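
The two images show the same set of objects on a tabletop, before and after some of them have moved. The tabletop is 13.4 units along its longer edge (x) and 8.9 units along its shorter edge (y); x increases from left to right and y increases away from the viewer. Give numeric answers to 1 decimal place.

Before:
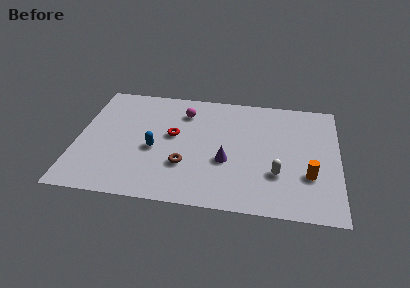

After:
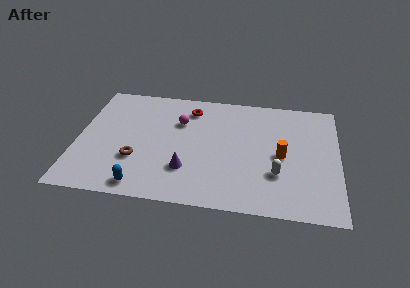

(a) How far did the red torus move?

2.3

The red torus moved from about (4.9, 5.0) to (5.7, 7.2), a distance of √(0.8² + 2.2²) ≈ 2.3.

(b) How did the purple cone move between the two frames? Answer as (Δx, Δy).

(-2.0, -0.9)

From the two frames, the purple cone sits at roughly (7.7, 3.4) before and (5.7, 2.5) after.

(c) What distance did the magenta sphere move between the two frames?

0.8

The magenta sphere was near (5.4, 6.9) before and (5.2, 6.1) after, so it travelled √(0.2² + 0.8²) ≈ 0.8 units.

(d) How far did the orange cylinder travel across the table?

1.9

The orange cylinder was near (11.9, 2.9) before and (10.5, 4.2) after, so it travelled √(1.4² + 1.3²) ≈ 1.9 units.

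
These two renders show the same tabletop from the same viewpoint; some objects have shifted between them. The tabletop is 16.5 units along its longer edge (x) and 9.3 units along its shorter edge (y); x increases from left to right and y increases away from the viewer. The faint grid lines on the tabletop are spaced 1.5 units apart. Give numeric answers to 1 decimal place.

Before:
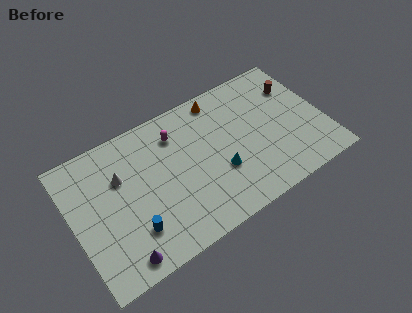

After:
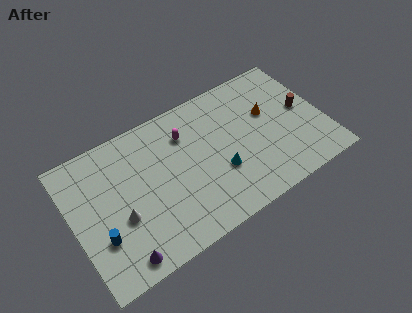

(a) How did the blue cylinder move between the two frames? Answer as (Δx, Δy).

(-2.0, 0.6)

The blue cylinder was at about (3.5, 2.4) and moved to about (1.5, 3.0).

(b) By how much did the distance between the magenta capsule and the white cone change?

+1.9

They were about 3.9 units apart before and 5.8 after — 1.9 units further apart.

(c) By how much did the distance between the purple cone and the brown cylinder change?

-0.4

The distance was about 13.8 in the first image and 13.4 in the second, so they moved 0.4 units closer together.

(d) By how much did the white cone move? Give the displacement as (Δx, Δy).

(-0.4, -2.6)

The white cone started near (3.3, 6.2) and ended near (2.9, 3.6).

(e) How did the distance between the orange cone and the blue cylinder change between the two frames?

+3.0

They were about 8.9 units apart before and 11.9 after — 3.0 units further apart.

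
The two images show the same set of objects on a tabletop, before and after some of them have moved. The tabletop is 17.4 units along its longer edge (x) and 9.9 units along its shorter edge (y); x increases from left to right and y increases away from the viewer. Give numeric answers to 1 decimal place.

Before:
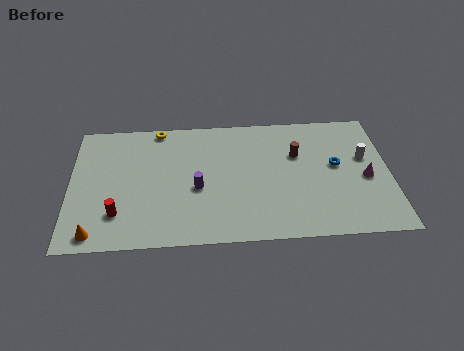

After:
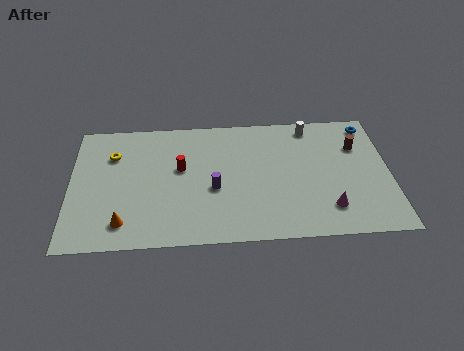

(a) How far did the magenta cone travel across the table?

3.0

The magenta cone was near (16.1, 4.4) before and (14.0, 2.2) after, so it travelled √(2.1² + 2.2²) ≈ 3.0 units.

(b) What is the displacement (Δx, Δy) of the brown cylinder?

(3.3, 0.4)

The brown cylinder was at about (12.4, 6.5) and moved to about (15.7, 6.9).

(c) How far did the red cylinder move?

4.7

The red cylinder moved from about (2.6, 2.5) to (6.0, 5.8), a distance of √(3.4² + 3.3²) ≈ 4.7.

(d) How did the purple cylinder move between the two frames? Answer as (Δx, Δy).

(0.9, -0.1)

From the two frames, the purple cylinder sits at roughly (6.9, 4.2) before and (7.8, 4.1) after.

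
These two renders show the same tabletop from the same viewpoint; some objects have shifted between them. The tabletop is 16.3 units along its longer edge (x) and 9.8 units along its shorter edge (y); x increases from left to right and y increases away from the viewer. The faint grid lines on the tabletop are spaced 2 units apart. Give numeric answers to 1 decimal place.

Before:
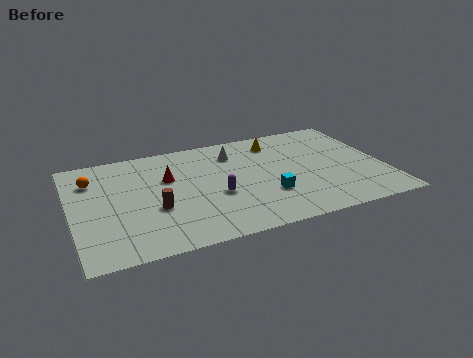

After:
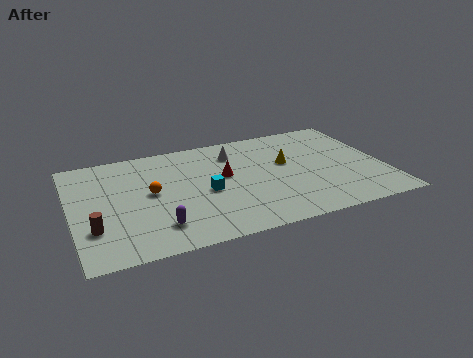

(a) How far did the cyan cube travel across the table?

3.4

From (10.0, 3.1) to (6.9, 4.4), the cyan cube covered √(3.1² + 1.3²) ≈ 3.4 units.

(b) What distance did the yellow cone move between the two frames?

2.2

The yellow cone was near (11.0, 8.0) before and (11.3, 5.8) after, so it travelled √(0.3² + 2.2²) ≈ 2.2 units.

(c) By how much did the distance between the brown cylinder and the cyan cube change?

+0.3

They were about 5.8 units apart before and 6.1 after — 0.3 units further apart.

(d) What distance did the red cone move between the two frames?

3.0

The red cone was near (5.1, 6.3) before and (8.0, 5.6) after, so it travelled √(2.9² + 0.7²) ≈ 3.0 units.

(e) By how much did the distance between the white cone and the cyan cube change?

-1.0

The distance was about 4.7 in the first image and 3.7 in the second, so they moved 1.0 units closer together.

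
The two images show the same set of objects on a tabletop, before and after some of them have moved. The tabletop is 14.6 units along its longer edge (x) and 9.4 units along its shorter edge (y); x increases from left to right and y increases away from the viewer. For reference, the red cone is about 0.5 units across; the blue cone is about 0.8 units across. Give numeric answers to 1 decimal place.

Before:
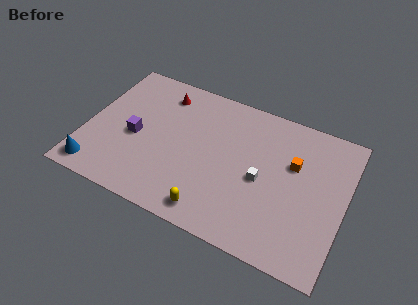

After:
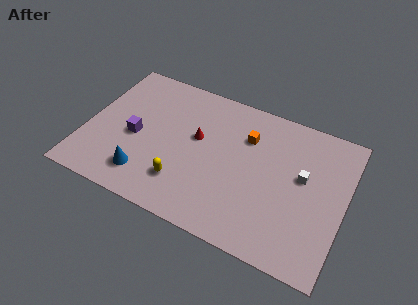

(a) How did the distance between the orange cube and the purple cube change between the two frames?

-2.4

The distance was about 9.0 in the first image and 6.6 in the second, so they moved 2.4 units closer together.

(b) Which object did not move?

the purple cube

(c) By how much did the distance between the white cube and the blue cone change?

-0.3

Before: roughly 9.5 units apart; after: 9.2. That's 0.3 units closer together.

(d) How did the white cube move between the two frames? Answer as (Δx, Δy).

(2.2, 1.1)

From the two frames, the white cube sits at roughly (10.0, 4.3) before and (12.2, 5.4) after.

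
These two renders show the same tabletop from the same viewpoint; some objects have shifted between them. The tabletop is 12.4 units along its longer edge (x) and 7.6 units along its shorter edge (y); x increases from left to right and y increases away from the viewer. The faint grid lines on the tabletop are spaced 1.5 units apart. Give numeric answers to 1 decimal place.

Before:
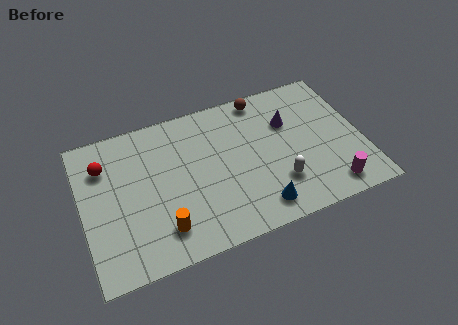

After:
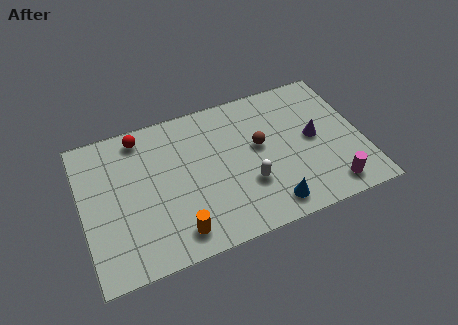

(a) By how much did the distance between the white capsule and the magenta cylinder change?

+1.4

Before: roughly 2.4 units apart; after: 3.8. That's 1.4 units further apart.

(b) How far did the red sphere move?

2.0

The red sphere was near (1.1, 5.6) before and (2.8, 6.6) after, so it travelled √(1.7² + 1.0²) ≈ 2.0 units.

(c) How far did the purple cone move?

1.6

From (9.3, 5.1) to (10.3, 3.9), the purple cone covered √(1.0² + 1.2²) ≈ 1.6 units.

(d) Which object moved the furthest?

the brown sphere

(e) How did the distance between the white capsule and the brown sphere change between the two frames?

-2.8

Before: roughly 4.7 units apart; after: 1.9. That's 2.8 units closer together.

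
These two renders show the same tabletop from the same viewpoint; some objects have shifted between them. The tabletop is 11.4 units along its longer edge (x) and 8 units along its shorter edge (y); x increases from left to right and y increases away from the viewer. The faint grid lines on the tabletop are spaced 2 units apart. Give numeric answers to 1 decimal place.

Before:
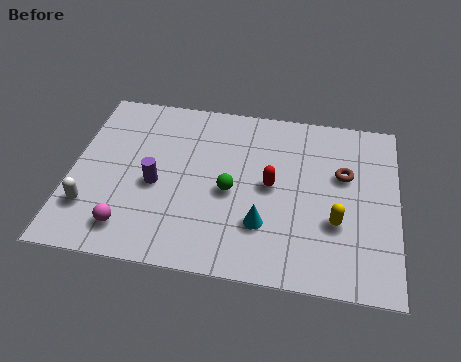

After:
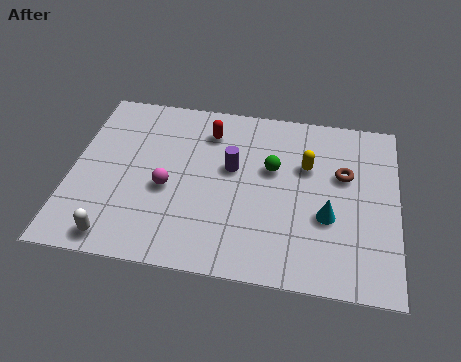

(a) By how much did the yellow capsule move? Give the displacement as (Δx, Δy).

(-1.1, 2.4)

From the two frames, the yellow capsule sits at roughly (9.3, 2.8) before and (8.2, 5.2) after.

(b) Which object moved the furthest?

the red capsule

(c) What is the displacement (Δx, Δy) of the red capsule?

(-2.3, 2.2)

The red capsule was at about (7.0, 4.1) and moved to about (4.7, 6.3).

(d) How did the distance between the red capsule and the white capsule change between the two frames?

-0.4

The distance was about 6.5 in the first image and 6.1 in the second, so they moved 0.4 units closer together.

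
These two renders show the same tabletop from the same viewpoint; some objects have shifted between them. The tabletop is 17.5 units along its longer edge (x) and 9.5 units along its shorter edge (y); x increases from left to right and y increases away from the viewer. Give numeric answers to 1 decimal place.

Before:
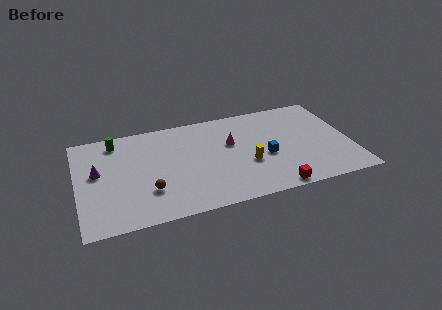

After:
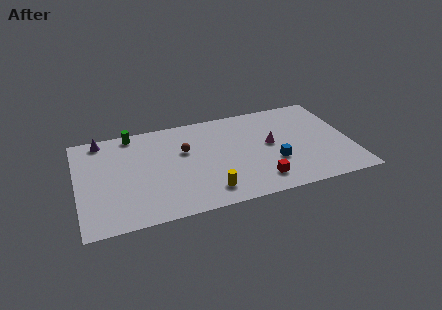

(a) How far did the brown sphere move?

4.1

From (4.4, 2.8) to (6.9, 6.0), the brown sphere covered √(2.5² + 3.2²) ≈ 4.1 units.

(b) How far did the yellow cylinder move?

3.3

The yellow cylinder moved from about (10.8, 3.6) to (8.1, 1.7), a distance of √(2.7² + 1.9²) ≈ 3.3.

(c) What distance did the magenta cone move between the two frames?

2.6

The magenta cone moved from about (9.9, 5.9) to (12.4, 5.1), a distance of √(2.5² + 0.8²) ≈ 2.6.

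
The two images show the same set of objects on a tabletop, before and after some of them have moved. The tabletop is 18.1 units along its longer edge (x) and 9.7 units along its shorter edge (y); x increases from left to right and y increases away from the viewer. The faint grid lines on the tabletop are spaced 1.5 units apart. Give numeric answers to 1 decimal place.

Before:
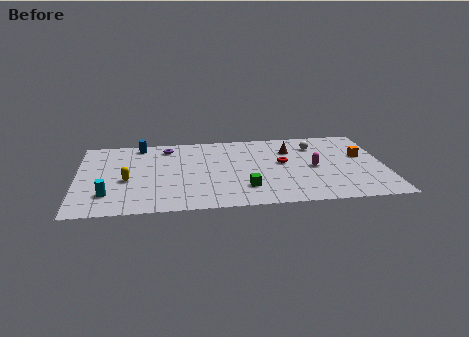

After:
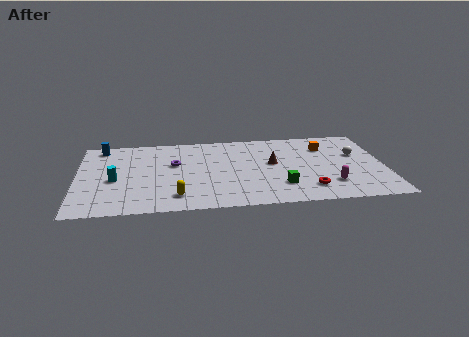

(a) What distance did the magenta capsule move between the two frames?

2.4

From (13.9, 4.6) to (14.8, 2.4), the magenta capsule covered √(0.9² + 2.2²) ≈ 2.4 units.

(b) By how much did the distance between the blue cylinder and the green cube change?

+3.4

They were about 8.7 units apart before and 12.1 after — 3.4 units further apart.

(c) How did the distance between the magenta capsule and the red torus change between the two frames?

-0.6

They were about 2.0 units apart before and 1.4 after — 0.6 units closer together.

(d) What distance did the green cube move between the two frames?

2.1

From (9.8, 2.4) to (11.9, 2.5), the green cube covered √(2.1² + 0.1²) ≈ 2.1 units.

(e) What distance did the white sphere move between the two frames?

2.8

The white sphere moved from about (14.1, 7.4) to (16.5, 6.0), a distance of √(2.4² + 1.4²) ≈ 2.8.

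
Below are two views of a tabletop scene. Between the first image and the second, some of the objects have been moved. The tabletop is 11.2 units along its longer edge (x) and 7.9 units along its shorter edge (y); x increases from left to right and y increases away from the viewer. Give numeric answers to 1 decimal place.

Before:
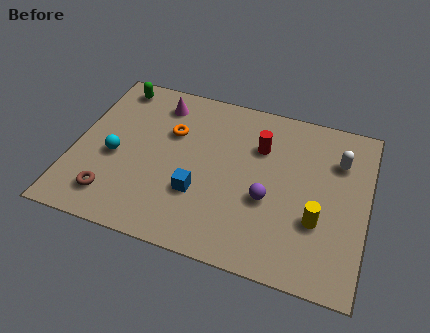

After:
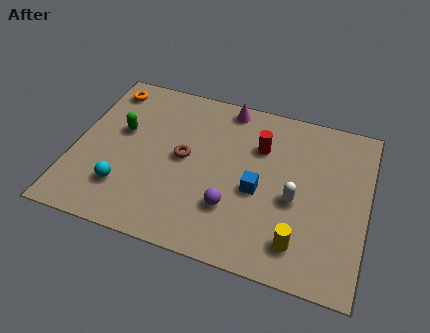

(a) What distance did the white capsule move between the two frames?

2.7

From (10.0, 5.7) to (8.5, 3.4), the white capsule covered √(1.5² + 2.3²) ≈ 2.7 units.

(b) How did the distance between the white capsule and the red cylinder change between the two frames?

-0.4

They were about 3.0 units apart before and 2.6 after — 0.4 units closer together.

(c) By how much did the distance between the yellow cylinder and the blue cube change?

-2.0

They were about 4.5 units apart before and 2.5 after — 2.0 units closer together.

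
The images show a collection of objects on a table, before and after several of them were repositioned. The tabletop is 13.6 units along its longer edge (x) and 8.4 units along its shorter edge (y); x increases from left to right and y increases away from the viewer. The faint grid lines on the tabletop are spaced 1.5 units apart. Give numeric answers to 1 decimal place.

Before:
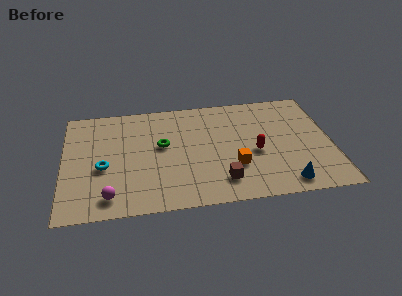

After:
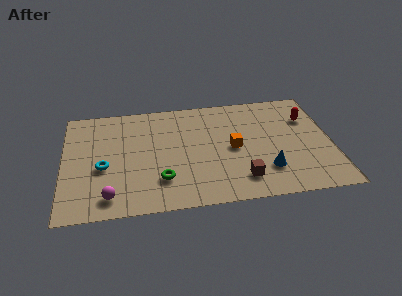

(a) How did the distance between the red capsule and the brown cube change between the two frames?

+2.9

Before: roughly 2.6 units apart; after: 5.5. That's 2.9 units further apart.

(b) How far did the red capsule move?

3.6

From (9.7, 3.6) to (12.5, 5.9), the red capsule covered √(2.8² + 2.3²) ≈ 3.6 units.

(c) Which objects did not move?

the cyan torus and the magenta sphere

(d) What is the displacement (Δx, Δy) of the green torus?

(-0.1, -2.6)

The green torus started near (5.0, 4.8) and ended near (4.9, 2.2).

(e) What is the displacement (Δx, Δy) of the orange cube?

(0.0, 1.4)

From the two frames, the orange cube sits at roughly (8.6, 2.7) before and (8.6, 4.1) after.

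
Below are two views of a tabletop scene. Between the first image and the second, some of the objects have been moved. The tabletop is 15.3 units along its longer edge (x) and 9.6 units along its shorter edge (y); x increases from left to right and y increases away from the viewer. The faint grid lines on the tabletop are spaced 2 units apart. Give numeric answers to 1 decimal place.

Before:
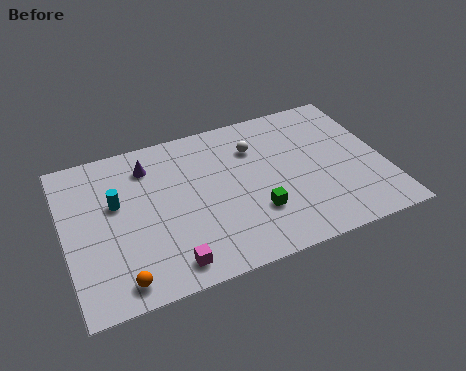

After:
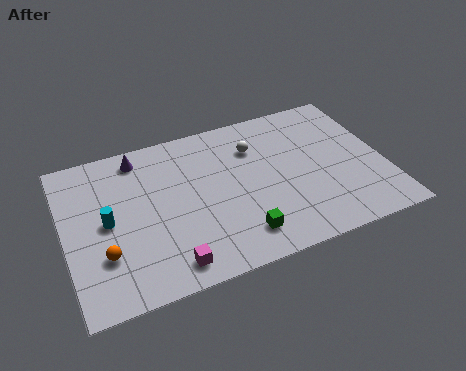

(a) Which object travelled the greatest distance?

the orange sphere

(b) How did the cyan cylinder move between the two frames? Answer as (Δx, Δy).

(-0.5, -1.0)

The cyan cylinder was at about (2.5, 5.8) and moved to about (2.0, 4.8).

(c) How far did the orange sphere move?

1.8

From (2.3, 1.2) to (1.7, 2.9), the orange sphere covered √(0.6² + 1.7²) ≈ 1.8 units.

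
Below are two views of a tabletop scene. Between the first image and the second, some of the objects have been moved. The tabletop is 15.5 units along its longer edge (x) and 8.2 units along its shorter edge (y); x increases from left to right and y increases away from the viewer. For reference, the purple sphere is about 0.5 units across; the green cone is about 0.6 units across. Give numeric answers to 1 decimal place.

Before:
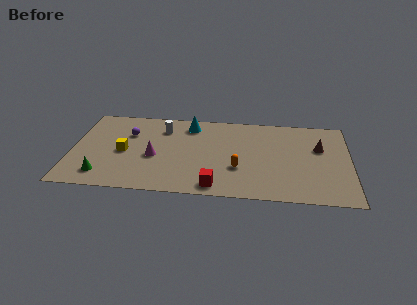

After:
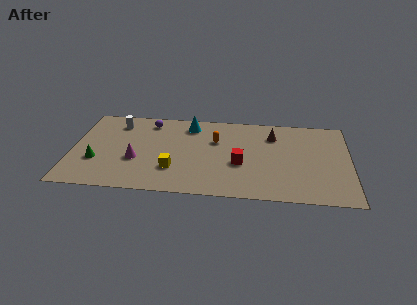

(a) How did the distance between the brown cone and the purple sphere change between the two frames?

-3.7

The distance was about 10.7 in the first image and 7.0 in the second, so they moved 3.7 units closer together.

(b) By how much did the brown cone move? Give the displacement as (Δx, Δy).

(-2.6, 1.0)

The brown cone was at about (13.8, 5.2) and moved to about (11.2, 6.2).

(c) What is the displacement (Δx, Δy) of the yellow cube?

(2.8, -1.4)

From the two frames, the yellow cube sits at roughly (2.9, 3.8) before and (5.7, 2.4) after.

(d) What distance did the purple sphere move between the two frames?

1.7

From (3.1, 5.6) to (4.2, 6.9), the purple sphere covered √(1.1² + 1.3²) ≈ 1.7 units.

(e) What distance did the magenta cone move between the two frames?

1.1

The magenta cone was near (4.6, 3.5) before and (3.6, 3.1) after, so it travelled √(1.0² + 0.4²) ≈ 1.1 units.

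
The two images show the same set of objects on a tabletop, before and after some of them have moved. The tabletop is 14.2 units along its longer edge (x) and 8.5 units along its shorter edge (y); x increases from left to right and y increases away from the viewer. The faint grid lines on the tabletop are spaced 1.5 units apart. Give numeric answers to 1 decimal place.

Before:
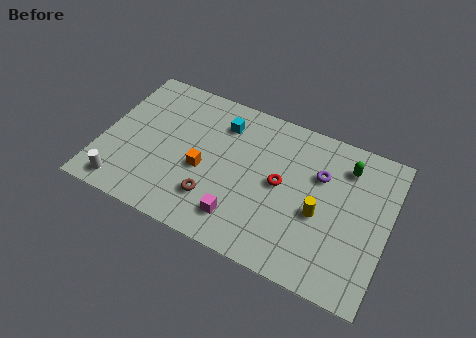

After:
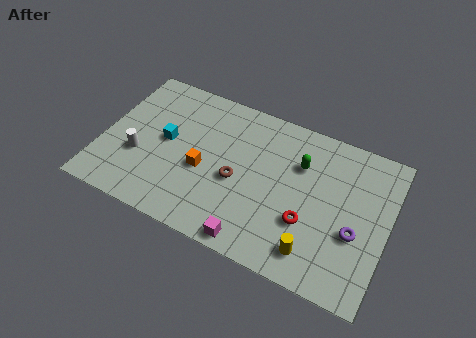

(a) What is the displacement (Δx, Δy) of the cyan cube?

(-2.6, -2.1)

From the two frames, the cyan cube sits at roughly (5.7, 6.6) before and (3.1, 4.5) after.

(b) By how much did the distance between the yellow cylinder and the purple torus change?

+0.4

They were about 2.1 units apart before and 2.5 after — 0.4 units further apart.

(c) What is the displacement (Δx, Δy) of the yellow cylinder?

(0.0, -2.1)

The yellow cylinder started near (10.9, 3.6) and ended near (10.9, 1.5).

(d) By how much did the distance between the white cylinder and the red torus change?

+0.3

They were about 8.2 units apart before and 8.5 after — 0.3 units further apart.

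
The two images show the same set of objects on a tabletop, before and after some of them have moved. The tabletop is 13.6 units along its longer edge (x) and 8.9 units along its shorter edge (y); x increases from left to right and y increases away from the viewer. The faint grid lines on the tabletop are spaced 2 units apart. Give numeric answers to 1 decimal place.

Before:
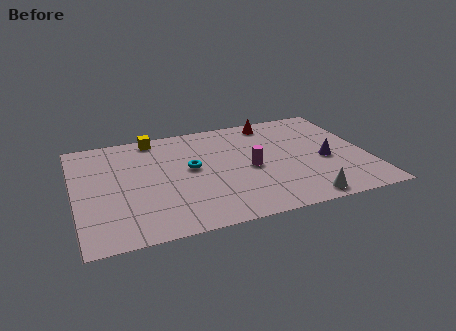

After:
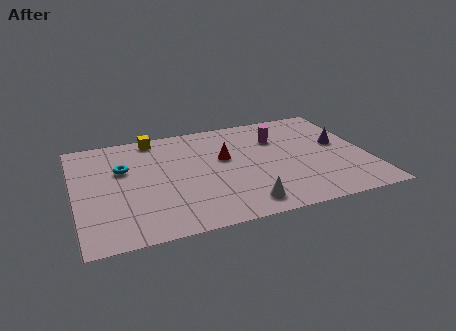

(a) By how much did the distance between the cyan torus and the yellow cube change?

-0.6

They were about 3.4 units apart before and 2.8 after — 0.6 units closer together.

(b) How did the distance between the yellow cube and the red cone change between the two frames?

-1.5

Before: roughly 5.6 units apart; after: 4.1. That's 1.5 units closer together.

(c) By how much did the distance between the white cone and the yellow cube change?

-1.9

They were about 9.5 units apart before and 7.6 after — 1.9 units closer together.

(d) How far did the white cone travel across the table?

2.7

From (10.2, 0.9) to (7.5, 1.3), the white cone covered √(2.7² + 0.4²) ≈ 2.7 units.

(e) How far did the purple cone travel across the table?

1.4

The purple cone was near (11.6, 3.8) before and (12.4, 5.0) after, so it travelled √(0.8² + 1.2²) ≈ 1.4 units.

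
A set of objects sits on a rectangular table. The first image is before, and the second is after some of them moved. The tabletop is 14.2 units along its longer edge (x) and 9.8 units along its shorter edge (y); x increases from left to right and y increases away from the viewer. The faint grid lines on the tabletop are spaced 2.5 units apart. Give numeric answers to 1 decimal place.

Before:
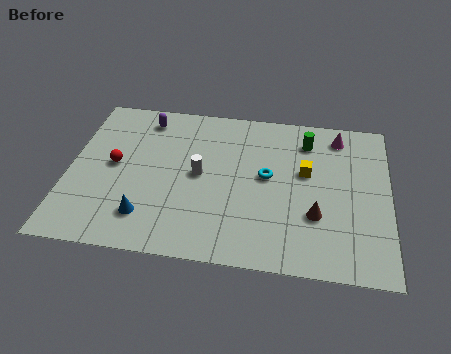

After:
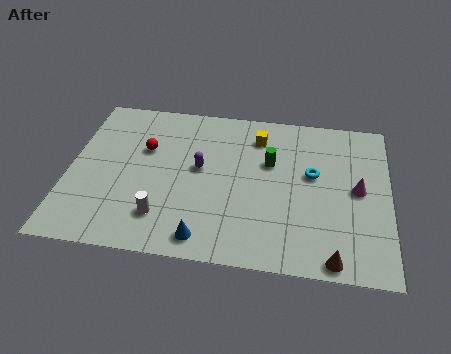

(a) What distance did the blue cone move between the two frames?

2.8

From (3.6, 2.1) to (6.2, 1.2), the blue cone covered √(2.6² + 0.9²) ≈ 2.8 units.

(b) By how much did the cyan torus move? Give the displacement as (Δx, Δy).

(2.0, 0.4)

From the two frames, the cyan torus sits at roughly (8.8, 5.3) before and (10.8, 5.7) after.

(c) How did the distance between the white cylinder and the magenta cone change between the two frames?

+2.0

They were about 6.9 units apart before and 8.9 after — 2.0 units further apart.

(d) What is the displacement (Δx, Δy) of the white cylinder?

(-1.5, -2.8)

The white cylinder started near (5.8, 5.0) and ended near (4.3, 2.2).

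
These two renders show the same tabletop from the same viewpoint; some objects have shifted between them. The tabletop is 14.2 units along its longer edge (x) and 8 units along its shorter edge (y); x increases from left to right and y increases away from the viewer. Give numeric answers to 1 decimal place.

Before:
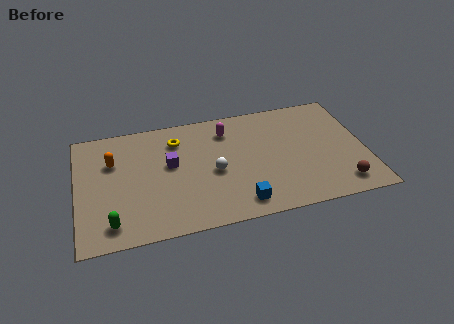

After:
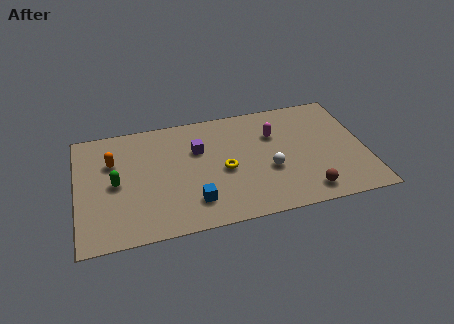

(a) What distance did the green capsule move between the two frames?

2.6

From (1.6, 1.3) to (1.9, 3.9), the green capsule covered √(0.3² + 2.6²) ≈ 2.6 units.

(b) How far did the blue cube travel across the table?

2.3

From (7.8, 1.2) to (5.6, 1.8), the blue cube covered √(2.2² + 0.6²) ≈ 2.3 units.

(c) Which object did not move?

the orange capsule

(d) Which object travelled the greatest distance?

the yellow torus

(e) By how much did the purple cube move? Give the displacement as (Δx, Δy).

(1.4, 0.7)

The purple cube was at about (4.6, 4.6) and moved to about (6.0, 5.3).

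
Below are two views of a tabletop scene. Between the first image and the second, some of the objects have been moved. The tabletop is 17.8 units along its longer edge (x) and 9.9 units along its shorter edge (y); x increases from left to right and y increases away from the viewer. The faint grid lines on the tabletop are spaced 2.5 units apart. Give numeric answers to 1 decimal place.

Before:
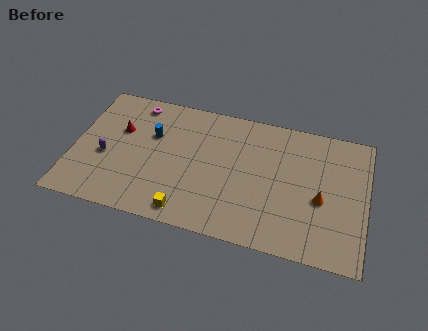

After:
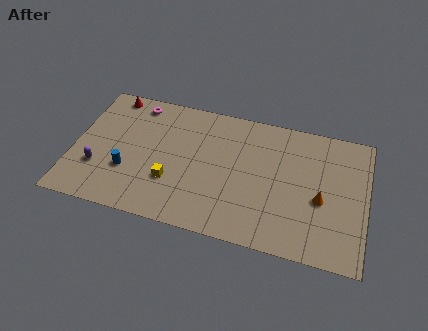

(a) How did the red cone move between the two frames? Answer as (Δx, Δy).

(-0.8, 2.6)

From the two frames, the red cone sits at roughly (2.7, 6.3) before and (1.9, 8.9) after.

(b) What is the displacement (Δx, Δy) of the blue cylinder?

(-1.3, -3.1)

From the two frames, the blue cylinder sits at roughly (4.7, 6.4) before and (3.4, 3.3) after.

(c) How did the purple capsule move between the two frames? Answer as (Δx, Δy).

(-0.4, -1.0)

The purple capsule was at about (2.0, 4.1) and moved to about (1.6, 3.1).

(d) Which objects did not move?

the orange cone and the magenta torus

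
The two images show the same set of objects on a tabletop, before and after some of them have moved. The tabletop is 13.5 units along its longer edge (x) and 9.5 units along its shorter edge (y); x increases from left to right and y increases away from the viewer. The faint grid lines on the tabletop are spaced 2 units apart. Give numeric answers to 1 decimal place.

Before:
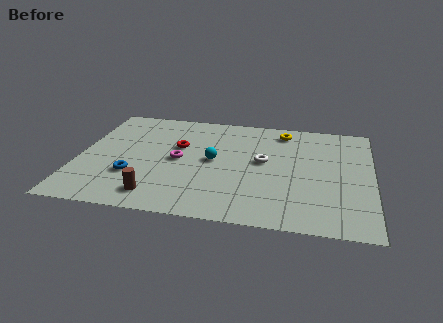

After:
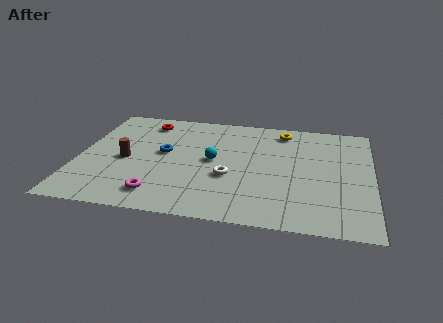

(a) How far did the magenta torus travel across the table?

3.2

The magenta torus moved from about (4.6, 4.7) to (3.9, 1.6), a distance of √(0.7² + 3.1²) ≈ 3.2.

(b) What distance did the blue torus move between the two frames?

2.6

The blue torus was near (2.6, 3.0) before and (3.9, 5.2) after, so it travelled √(1.3² + 2.2²) ≈ 2.6 units.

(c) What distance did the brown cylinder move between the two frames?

3.2

The brown cylinder was near (3.8, 1.5) before and (2.2, 4.3) after, so it travelled √(1.6² + 2.8²) ≈ 3.2 units.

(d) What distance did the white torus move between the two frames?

2.2

The white torus was near (8.5, 5.2) before and (7.0, 3.6) after, so it travelled √(1.5² + 1.6²) ≈ 2.2 units.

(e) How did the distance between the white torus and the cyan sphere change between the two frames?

-0.8

They were about 2.3 units apart before and 1.5 after — 0.8 units closer together.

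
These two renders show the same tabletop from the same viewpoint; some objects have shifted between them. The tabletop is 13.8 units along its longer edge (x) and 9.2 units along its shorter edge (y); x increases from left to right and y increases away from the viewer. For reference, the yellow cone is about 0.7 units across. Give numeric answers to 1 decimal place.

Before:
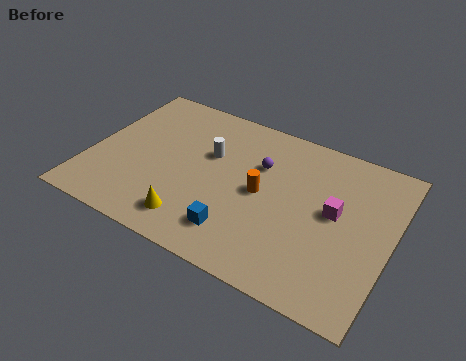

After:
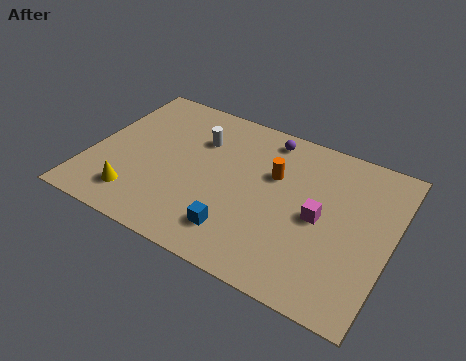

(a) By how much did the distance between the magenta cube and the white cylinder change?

+0.3

They were about 6.0 units apart before and 6.3 after — 0.3 units further apart.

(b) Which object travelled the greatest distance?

the yellow cone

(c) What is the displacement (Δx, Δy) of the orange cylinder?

(0.4, 1.3)

The orange cylinder started near (7.9, 4.6) and ended near (8.3, 5.9).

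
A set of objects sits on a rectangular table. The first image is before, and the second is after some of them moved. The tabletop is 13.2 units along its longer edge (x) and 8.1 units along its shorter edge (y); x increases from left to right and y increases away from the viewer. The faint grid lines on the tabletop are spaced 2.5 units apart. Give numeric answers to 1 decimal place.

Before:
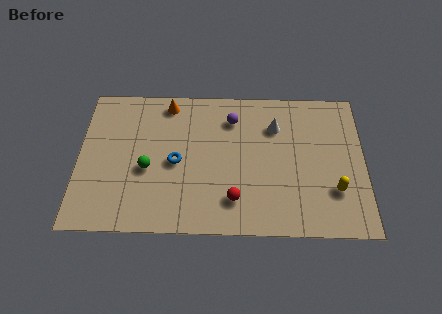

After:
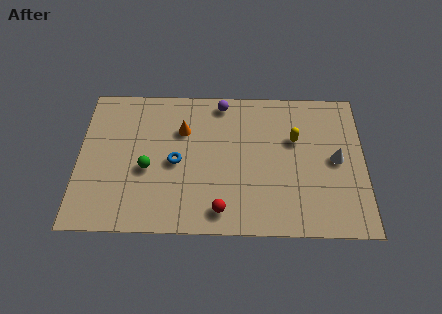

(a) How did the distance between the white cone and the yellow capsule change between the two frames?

-2.2

The distance was about 4.4 in the first image and 2.2 in the second, so they moved 2.2 units closer together.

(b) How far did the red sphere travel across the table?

0.8

The red sphere was near (7.2, 1.8) before and (6.6, 1.2) after, so it travelled √(0.6² + 0.6²) ≈ 0.8 units.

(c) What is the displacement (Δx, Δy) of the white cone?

(2.8, -1.8)

The white cone was at about (9.1, 5.9) and moved to about (11.9, 4.1).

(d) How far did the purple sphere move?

1.0

From (7.1, 6.3) to (6.6, 7.2), the purple sphere covered √(0.5² + 0.9²) ≈ 1.0 units.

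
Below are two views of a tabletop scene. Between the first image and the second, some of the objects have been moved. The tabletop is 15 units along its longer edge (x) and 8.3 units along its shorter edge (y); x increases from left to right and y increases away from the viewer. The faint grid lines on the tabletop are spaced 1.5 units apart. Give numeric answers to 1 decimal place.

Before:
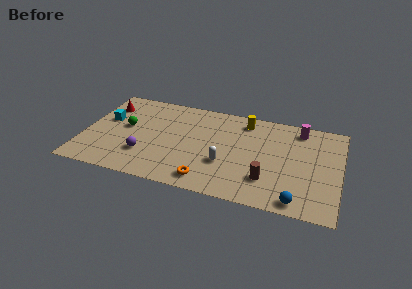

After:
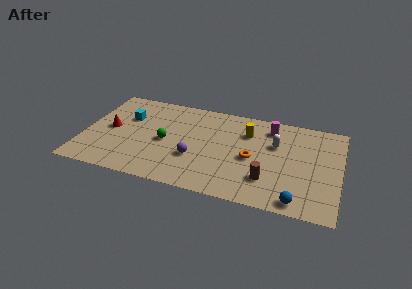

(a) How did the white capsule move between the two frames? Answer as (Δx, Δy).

(2.8, 2.5)

From the two frames, the white capsule sits at roughly (8.4, 2.9) before and (11.2, 5.4) after.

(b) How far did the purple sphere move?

2.9

The purple sphere was near (3.7, 2.4) before and (6.6, 2.9) after, so it travelled √(2.9² + 0.5²) ≈ 2.9 units.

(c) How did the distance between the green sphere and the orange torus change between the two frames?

-1.0

The distance was about 6.1 in the first image and 5.1 in the second, so they moved 1.0 units closer together.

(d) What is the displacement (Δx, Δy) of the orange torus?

(2.4, 2.6)

From the two frames, the orange torus sits at roughly (7.5, 1.2) before and (9.9, 3.8) after.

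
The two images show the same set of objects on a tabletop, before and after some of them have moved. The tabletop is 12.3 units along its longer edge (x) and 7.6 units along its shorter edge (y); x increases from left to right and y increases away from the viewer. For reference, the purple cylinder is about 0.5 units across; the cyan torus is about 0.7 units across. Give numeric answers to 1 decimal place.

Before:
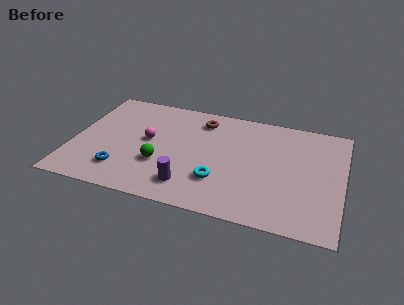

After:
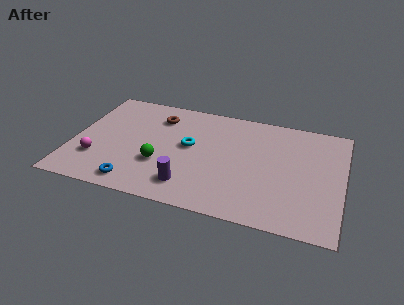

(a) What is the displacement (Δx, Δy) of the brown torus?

(-2.0, -0.3)

From the two frames, the brown torus sits at roughly (5.7, 6.2) before and (3.7, 5.9) after.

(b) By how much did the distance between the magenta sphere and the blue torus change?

-0.4

Before: roughly 2.6 units apart; after: 2.2. That's 0.4 units closer together.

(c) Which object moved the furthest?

the magenta sphere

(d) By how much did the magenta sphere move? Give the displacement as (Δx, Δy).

(-2.2, -1.9)

The magenta sphere was at about (3.4, 4.1) and moved to about (1.2, 2.2).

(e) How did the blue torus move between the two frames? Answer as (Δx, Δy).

(0.7, -0.7)

From the two frames, the blue torus sits at roughly (2.4, 1.7) before and (3.1, 1.0) after.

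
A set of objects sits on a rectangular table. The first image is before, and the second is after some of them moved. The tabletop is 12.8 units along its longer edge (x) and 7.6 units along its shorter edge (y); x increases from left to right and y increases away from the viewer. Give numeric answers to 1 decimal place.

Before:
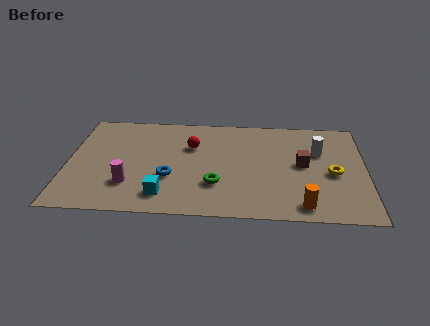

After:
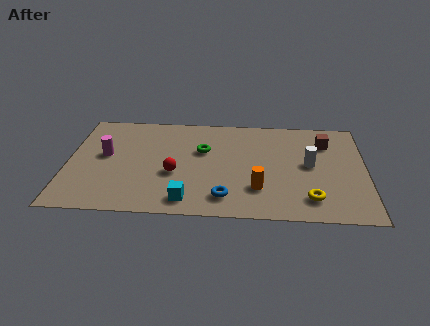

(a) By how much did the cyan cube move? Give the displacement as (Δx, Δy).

(1.0, -0.3)

The cyan cube started near (4.2, 1.4) and ended near (5.2, 1.1).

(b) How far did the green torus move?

2.6

The green torus moved from about (6.4, 2.3) to (5.8, 4.8), a distance of √(0.6² + 2.5²) ≈ 2.6.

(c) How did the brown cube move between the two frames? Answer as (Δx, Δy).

(1.0, 1.7)

From the two frames, the brown cube sits at roughly (10.1, 4.0) before and (11.1, 5.7) after.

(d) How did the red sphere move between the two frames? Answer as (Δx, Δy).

(-0.7, -2.1)

The red sphere was at about (5.3, 5.1) and moved to about (4.6, 3.0).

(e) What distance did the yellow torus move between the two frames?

2.1

The yellow torus was near (11.4, 3.4) before and (10.4, 1.5) after, so it travelled √(1.0² + 1.9²) ≈ 2.1 units.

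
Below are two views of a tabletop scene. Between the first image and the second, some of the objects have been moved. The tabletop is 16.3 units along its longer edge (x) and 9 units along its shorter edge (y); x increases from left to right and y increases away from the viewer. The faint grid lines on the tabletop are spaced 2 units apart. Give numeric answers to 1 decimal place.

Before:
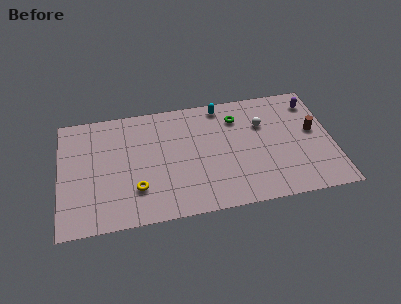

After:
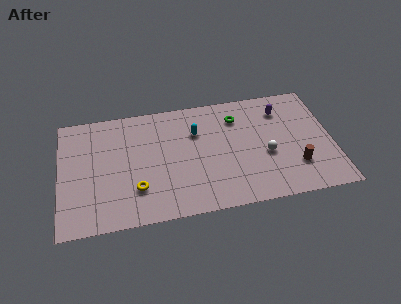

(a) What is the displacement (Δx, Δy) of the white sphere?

(0.1, -2.4)

The white sphere started near (12.2, 6.1) and ended near (12.3, 3.7).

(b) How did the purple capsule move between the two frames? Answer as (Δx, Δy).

(-1.9, -0.3)

The purple capsule was at about (15.3, 7.3) and moved to about (13.4, 7.0).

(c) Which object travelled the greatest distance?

the brown cylinder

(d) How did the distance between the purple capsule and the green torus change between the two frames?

-1.9

They were about 4.6 units apart before and 2.7 after — 1.9 units closer together.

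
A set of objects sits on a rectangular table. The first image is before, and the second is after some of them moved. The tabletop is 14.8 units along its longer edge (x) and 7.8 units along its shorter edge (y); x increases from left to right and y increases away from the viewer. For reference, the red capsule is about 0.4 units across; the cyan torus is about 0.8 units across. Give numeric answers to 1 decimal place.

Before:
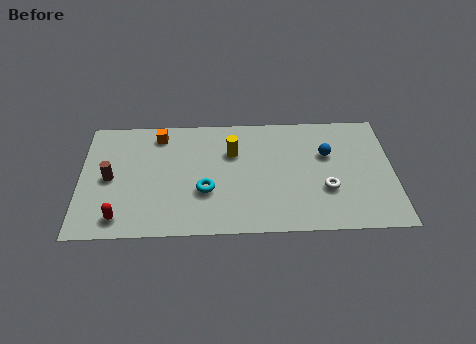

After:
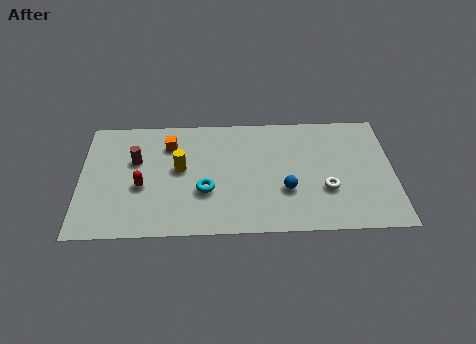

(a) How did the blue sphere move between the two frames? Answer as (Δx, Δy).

(-2.0, -2.3)

From the two frames, the blue sphere sits at roughly (11.7, 5.0) before and (9.7, 2.7) after.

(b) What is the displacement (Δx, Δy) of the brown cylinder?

(1.2, 1.1)

The brown cylinder was at about (1.4, 3.8) and moved to about (2.6, 4.9).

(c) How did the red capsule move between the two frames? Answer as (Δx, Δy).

(1.0, 2.0)

From the two frames, the red capsule sits at roughly (1.9, 1.2) before and (2.9, 3.2) after.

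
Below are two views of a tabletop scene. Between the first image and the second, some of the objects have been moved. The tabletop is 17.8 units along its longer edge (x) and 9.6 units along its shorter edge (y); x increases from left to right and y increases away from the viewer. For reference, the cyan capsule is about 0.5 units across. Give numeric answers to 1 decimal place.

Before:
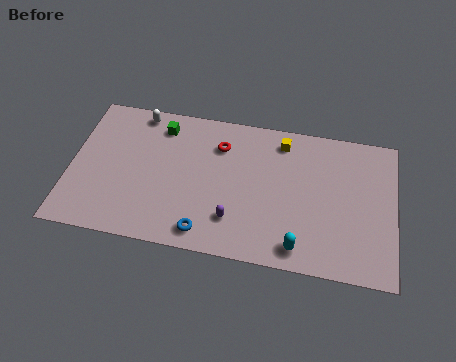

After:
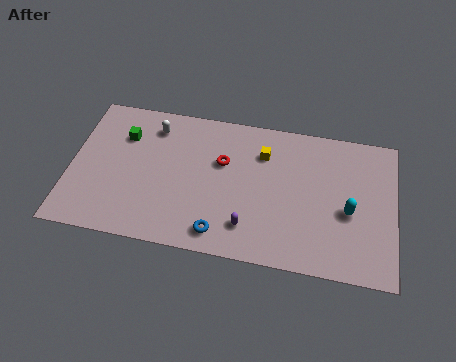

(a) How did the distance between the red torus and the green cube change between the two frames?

+2.2

The distance was about 3.4 in the first image and 5.6 in the second, so they moved 2.2 units further apart.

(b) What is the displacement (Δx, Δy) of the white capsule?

(0.9, -0.8)

The white capsule was at about (3.5, 8.6) and moved to about (4.4, 7.8).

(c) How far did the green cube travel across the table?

2.2

The green cube moved from about (4.8, 7.9) to (2.8, 6.9), a distance of √(2.0² + 1.0²) ≈ 2.2.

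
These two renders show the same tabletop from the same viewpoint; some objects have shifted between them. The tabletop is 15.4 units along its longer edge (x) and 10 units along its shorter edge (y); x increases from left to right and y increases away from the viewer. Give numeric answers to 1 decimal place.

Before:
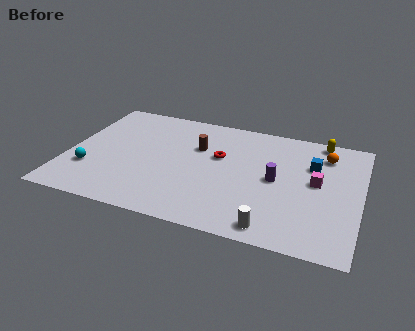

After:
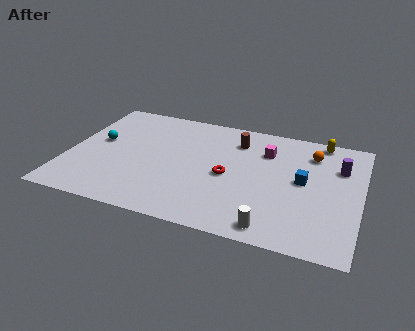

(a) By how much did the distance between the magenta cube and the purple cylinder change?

+1.8

Before: roughly 2.1 units apart; after: 3.9. That's 1.8 units further apart.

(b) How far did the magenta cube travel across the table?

3.4

From (13.1, 5.4) to (10.3, 7.3), the magenta cube covered √(2.8² + 1.9²) ≈ 3.4 units.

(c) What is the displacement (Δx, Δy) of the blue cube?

(-0.4, -1.5)

From the two frames, the blue cube sits at roughly (12.8, 6.8) before and (12.4, 5.3) after.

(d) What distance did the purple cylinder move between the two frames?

3.8

From (11.0, 5.0) to (14.2, 7.0), the purple cylinder covered √(3.2² + 2.0²) ≈ 3.8 units.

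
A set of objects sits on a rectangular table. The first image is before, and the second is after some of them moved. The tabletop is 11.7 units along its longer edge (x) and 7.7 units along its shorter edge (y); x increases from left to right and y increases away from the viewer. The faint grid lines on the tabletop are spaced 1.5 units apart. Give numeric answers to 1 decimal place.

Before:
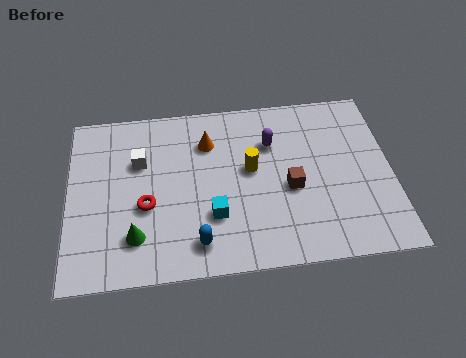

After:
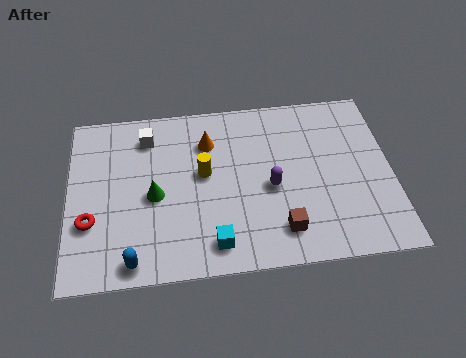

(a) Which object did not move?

the orange cone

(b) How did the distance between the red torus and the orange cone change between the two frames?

+1.8

They were about 3.5 units apart before and 5.3 after — 1.8 units further apart.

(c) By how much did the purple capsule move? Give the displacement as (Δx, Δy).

(-0.1, -2.0)

From the two frames, the purple capsule sits at roughly (7.4, 5.4) before and (7.3, 3.4) after.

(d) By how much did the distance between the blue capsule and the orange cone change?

+1.2

Before: roughly 4.4 units apart; after: 5.6. That's 1.2 units further apart.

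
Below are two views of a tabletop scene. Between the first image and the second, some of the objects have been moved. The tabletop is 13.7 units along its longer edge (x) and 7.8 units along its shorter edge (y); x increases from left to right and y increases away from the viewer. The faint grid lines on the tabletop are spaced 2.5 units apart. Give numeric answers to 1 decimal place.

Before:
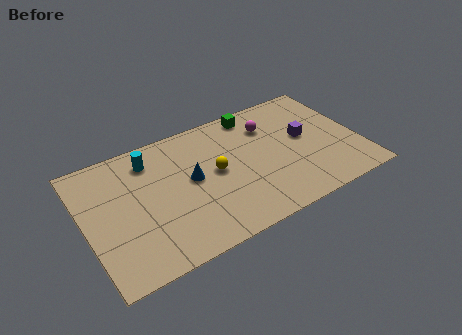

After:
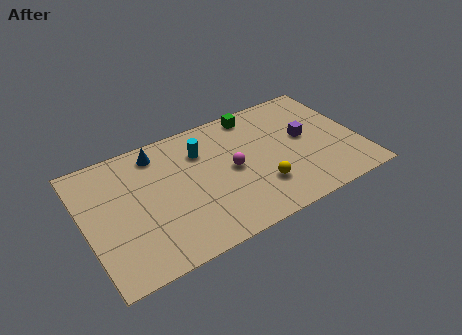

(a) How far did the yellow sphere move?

2.8

From (6.5, 4.1) to (8.5, 2.2), the yellow sphere covered √(2.0² + 1.9²) ≈ 2.8 units.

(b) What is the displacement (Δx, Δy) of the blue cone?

(-1.4, 2.4)

The blue cone was at about (5.3, 4.2) and moved to about (3.9, 6.6).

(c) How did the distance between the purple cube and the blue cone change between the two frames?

+1.8

The distance was about 5.8 in the first image and 7.6 in the second, so they moved 1.8 units further apart.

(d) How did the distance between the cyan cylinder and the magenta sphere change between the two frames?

-3.8

They were about 6.0 units apart before and 2.2 after — 3.8 units closer together.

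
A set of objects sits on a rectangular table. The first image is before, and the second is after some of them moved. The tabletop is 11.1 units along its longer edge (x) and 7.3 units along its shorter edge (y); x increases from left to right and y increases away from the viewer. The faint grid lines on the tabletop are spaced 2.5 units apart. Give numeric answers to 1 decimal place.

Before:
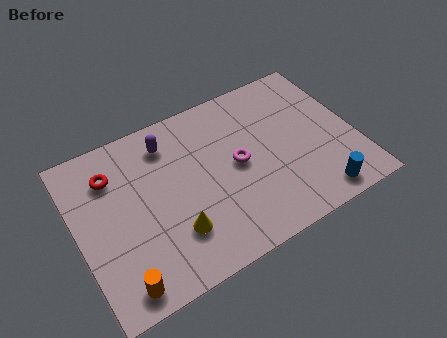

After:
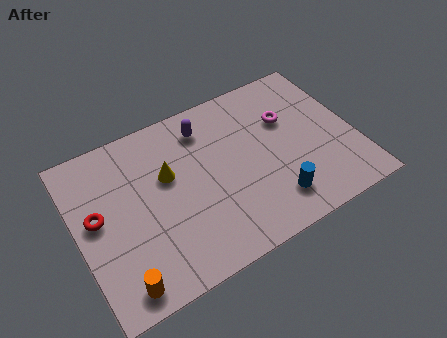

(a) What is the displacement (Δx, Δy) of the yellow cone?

(0.1, 2.5)

The yellow cone was at about (3.6, 2.0) and moved to about (3.7, 4.5).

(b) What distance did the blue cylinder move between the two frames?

1.8

From (9.2, 0.9) to (7.5, 1.5), the blue cylinder covered √(1.7² + 0.6²) ≈ 1.8 units.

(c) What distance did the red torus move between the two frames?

1.7

From (1.6, 5.5) to (0.8, 4.0), the red torus covered √(0.8² + 1.5²) ≈ 1.7 units.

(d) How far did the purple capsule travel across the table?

1.5

The purple capsule was near (3.9, 5.9) before and (5.4, 5.9) after, so it travelled √(1.5² + 0.0²) ≈ 1.5 units.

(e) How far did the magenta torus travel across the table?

2.5

The magenta torus moved from about (6.4, 3.7) to (8.6, 4.8), a distance of √(2.2² + 1.1²) ≈ 2.5.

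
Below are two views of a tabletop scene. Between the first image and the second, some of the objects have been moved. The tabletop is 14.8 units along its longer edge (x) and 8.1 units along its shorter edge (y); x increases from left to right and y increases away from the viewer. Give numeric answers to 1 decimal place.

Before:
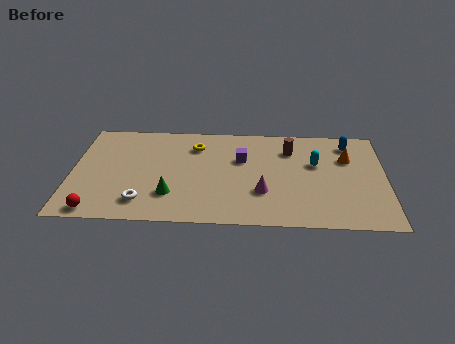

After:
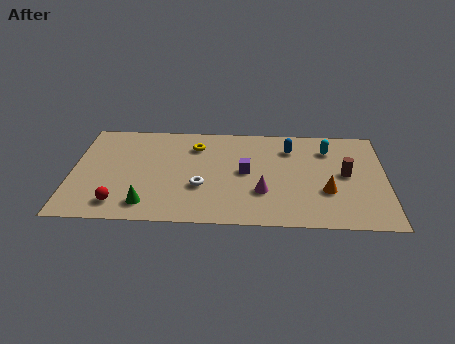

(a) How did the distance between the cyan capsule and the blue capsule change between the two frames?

-0.5

Before: roughly 2.3 units apart; after: 1.8. That's 0.5 units closer together.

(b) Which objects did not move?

the yellow torus and the magenta cone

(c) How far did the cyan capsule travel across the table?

1.3

The cyan capsule moved from about (11.5, 5.0) to (12.1, 6.2), a distance of √(0.6² + 1.2²) ≈ 1.3.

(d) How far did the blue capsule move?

2.8

From (13.1, 6.7) to (10.3, 6.2), the blue capsule covered √(2.8² + 0.5²) ≈ 2.8 units.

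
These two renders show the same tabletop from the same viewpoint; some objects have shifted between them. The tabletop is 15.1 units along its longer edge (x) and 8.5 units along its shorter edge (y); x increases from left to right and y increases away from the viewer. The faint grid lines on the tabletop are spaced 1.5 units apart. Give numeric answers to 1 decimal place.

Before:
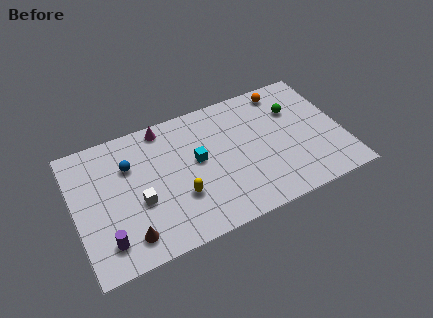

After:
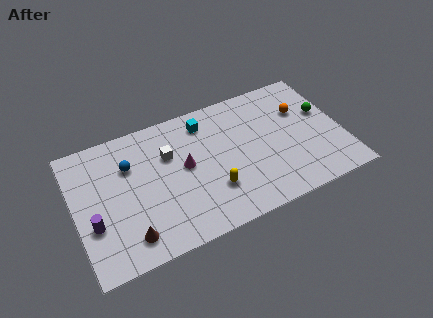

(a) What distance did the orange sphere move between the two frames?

1.9

The orange sphere moved from about (12.2, 7.4) to (13.0, 5.7), a distance of √(0.8² + 1.7²) ≈ 1.9.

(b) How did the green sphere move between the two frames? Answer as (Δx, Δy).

(1.6, -0.8)

From the two frames, the green sphere sits at roughly (12.6, 5.9) before and (14.2, 5.1) after.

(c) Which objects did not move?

the brown cone and the blue sphere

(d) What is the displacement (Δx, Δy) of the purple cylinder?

(-0.6, 1.3)

The purple cylinder was at about (1.5, 1.7) and moved to about (0.9, 3.0).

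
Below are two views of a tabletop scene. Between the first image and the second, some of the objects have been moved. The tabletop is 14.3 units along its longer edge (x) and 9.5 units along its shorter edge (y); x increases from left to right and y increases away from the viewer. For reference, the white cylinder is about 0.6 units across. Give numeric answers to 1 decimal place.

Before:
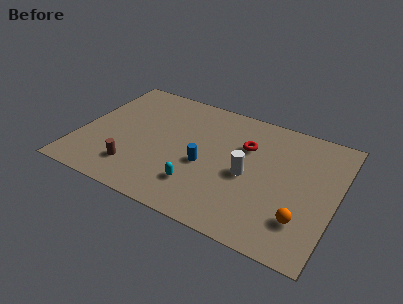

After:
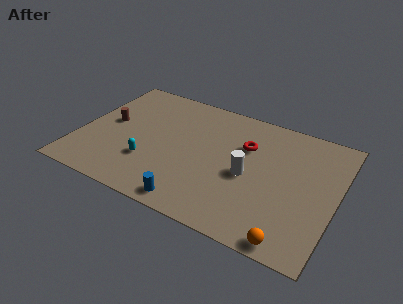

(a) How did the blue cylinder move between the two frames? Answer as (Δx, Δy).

(-0.2, -3.0)

The blue cylinder started near (7.1, 4.0) and ended near (6.9, 1.0).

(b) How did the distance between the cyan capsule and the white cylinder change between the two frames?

+2.4

The distance was about 3.2 in the first image and 5.6 in the second, so they moved 2.4 units further apart.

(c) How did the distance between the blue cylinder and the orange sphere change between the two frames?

-0.4

The distance was about 5.8 in the first image and 5.4 in the second, so they moved 0.4 units closer together.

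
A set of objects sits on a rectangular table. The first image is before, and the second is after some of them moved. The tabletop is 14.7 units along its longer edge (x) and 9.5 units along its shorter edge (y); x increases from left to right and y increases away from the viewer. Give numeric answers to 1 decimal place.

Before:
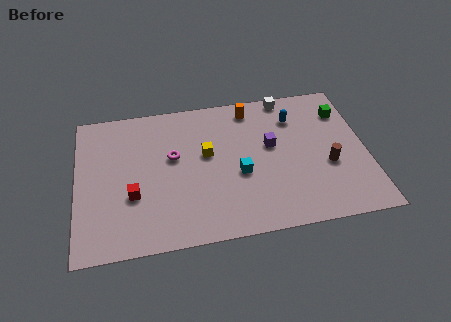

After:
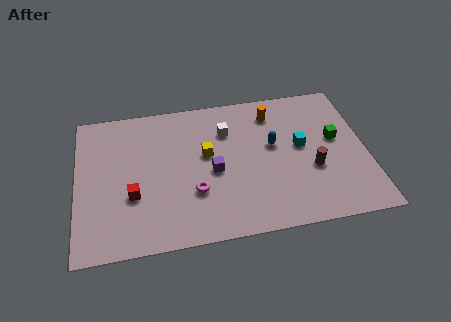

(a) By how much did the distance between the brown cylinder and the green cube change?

-1.4

Before: roughly 3.6 units apart; after: 2.2. That's 1.4 units closer together.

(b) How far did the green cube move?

1.9

From (13.7, 7.2) to (13.2, 5.4), the green cube covered √(0.5² + 1.8²) ≈ 1.9 units.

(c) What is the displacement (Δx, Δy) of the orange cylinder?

(1.1, -0.5)

From the two frames, the orange cylinder sits at roughly (9.0, 8.2) before and (10.1, 7.7) after.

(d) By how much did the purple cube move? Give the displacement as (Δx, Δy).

(-3.0, -1.2)

From the two frames, the purple cube sits at roughly (9.9, 5.5) before and (6.9, 4.3) after.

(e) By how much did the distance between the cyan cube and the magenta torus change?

+2.2

They were about 3.7 units apart before and 5.9 after — 2.2 units further apart.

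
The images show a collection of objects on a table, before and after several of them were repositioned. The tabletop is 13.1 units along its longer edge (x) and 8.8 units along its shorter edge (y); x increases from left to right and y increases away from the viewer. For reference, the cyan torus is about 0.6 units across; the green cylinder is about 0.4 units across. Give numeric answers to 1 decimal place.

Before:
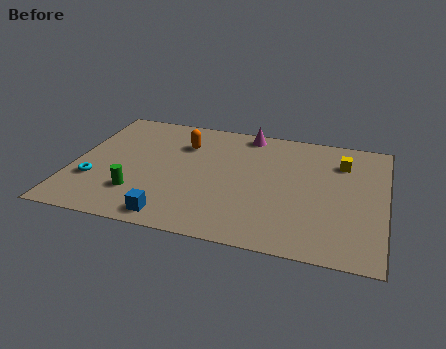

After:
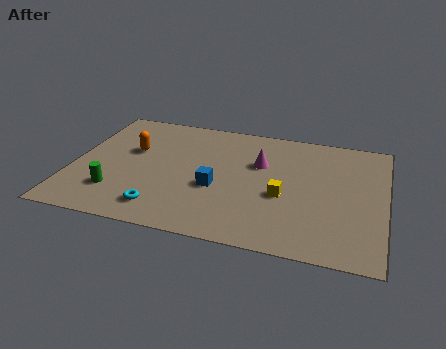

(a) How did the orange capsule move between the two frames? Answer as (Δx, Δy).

(-2.1, -1.0)

The orange capsule started near (4.5, 6.4) and ended near (2.4, 5.4).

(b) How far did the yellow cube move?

3.8

The yellow cube was near (11.2, 6.6) before and (8.9, 3.6) after, so it travelled √(2.3² + 3.0²) ≈ 3.8 units.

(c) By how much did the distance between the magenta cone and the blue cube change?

-4.6

The distance was about 7.4 in the first image and 2.8 in the second, so they moved 4.6 units closer together.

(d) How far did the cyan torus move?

3.3

The cyan torus was near (1.0, 2.8) before and (4.0, 1.5) after, so it travelled √(3.0² + 1.3²) ≈ 3.3 units.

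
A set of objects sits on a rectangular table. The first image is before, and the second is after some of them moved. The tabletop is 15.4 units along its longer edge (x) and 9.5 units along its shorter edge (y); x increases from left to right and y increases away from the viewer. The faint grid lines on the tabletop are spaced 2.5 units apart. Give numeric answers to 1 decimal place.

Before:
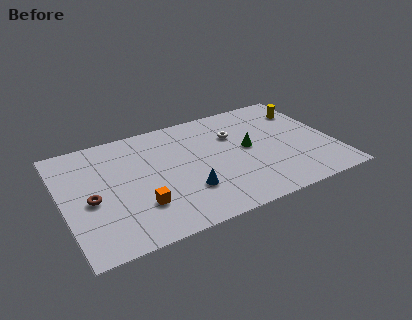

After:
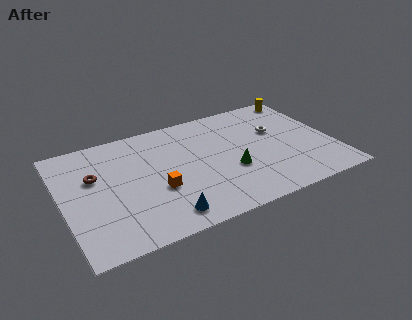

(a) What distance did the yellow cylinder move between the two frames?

1.3

The yellow cylinder moved from about (14.3, 7.2) to (14.4, 8.5), a distance of √(0.1² + 1.3²) ≈ 1.3.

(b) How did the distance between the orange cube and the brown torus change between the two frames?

+1.1

The distance was about 3.0 in the first image and 4.1 in the second, so they moved 1.1 units further apart.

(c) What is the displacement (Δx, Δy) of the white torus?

(2.4, -0.6)

From the two frames, the white torus sits at roughly (10.0, 6.5) before and (12.4, 5.9) after.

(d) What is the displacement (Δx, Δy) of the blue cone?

(-1.5, -1.4)

The blue cone was at about (6.8, 2.8) and moved to about (5.3, 1.4).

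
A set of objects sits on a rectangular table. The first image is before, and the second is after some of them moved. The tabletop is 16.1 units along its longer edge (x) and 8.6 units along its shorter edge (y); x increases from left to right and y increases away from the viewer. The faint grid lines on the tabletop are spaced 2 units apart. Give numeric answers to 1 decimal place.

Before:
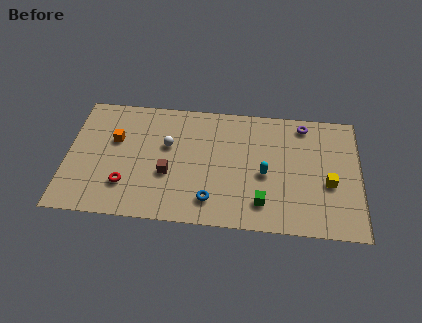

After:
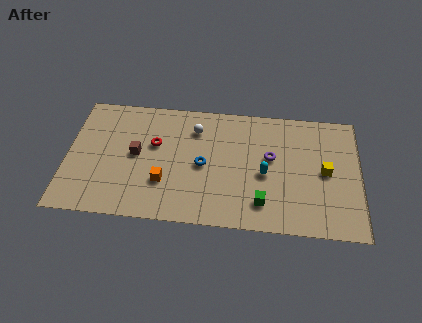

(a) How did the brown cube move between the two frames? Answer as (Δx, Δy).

(-1.8, 1.2)

The brown cube was at about (5.6, 3.3) and moved to about (3.8, 4.5).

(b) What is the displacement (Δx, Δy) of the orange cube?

(2.8, -2.7)

From the two frames, the orange cube sits at roughly (2.6, 5.4) before and (5.4, 2.7) after.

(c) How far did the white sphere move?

2.0

The white sphere moved from about (5.5, 5.3) to (7.0, 6.6), a distance of √(1.5² + 1.3²) ≈ 2.0.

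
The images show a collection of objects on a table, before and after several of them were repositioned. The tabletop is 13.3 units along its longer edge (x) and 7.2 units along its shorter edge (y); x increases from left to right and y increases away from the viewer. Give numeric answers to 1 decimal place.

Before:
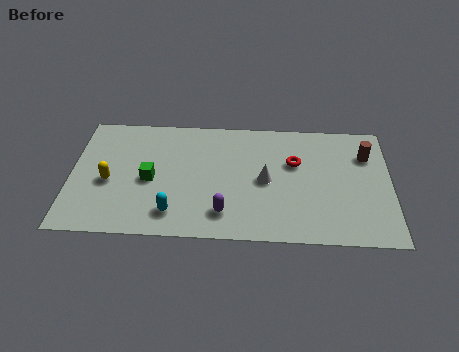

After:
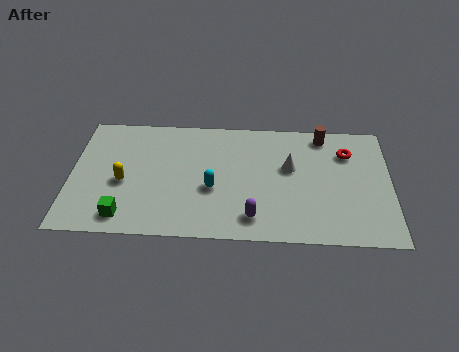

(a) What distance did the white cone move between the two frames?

1.3

From (8.1, 3.5) to (9.1, 4.3), the white cone covered √(1.0² + 0.8²) ≈ 1.3 units.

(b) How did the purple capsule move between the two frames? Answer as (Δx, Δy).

(1.2, -0.2)

From the two frames, the purple capsule sits at roughly (6.4, 1.5) before and (7.6, 1.3) after.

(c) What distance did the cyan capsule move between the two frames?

2.2

From (4.3, 1.4) to (5.9, 2.9), the cyan capsule covered √(1.6² + 1.5²) ≈ 2.2 units.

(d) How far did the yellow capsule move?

0.6

The yellow capsule was near (1.6, 3.1) before and (2.2, 3.1) after, so it travelled √(0.6² + 0.0²) ≈ 0.6 units.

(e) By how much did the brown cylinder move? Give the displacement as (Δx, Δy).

(-1.8, 1.1)

From the two frames, the brown cylinder sits at roughly (12.3, 5.2) before and (10.5, 6.3) after.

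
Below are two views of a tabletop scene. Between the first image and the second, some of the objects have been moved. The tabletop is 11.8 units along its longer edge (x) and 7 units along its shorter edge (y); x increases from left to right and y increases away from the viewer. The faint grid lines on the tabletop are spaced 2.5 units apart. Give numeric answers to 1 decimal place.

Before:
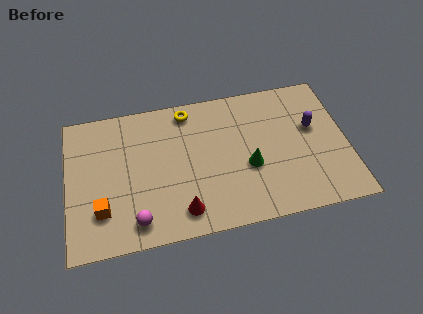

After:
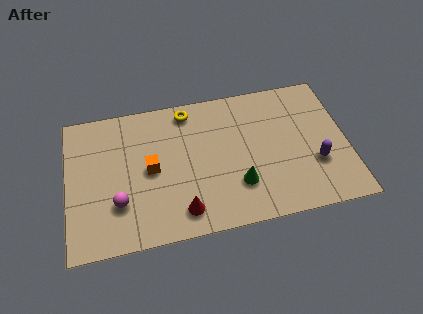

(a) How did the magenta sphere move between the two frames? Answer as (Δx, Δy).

(-0.7, 1.0)

The magenta sphere started near (2.8, 1.1) and ended near (2.1, 2.1).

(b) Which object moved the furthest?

the orange cube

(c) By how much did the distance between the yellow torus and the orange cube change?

-2.6

They were about 5.7 units apart before and 3.1 after — 2.6 units closer together.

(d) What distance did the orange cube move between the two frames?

2.6

From (1.4, 1.9) to (3.5, 3.5), the orange cube covered √(2.1² + 1.6²) ≈ 2.6 units.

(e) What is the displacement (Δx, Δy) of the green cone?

(-0.5, -0.8)

From the two frames, the green cone sits at roughly (7.6, 2.8) before and (7.1, 2.0) after.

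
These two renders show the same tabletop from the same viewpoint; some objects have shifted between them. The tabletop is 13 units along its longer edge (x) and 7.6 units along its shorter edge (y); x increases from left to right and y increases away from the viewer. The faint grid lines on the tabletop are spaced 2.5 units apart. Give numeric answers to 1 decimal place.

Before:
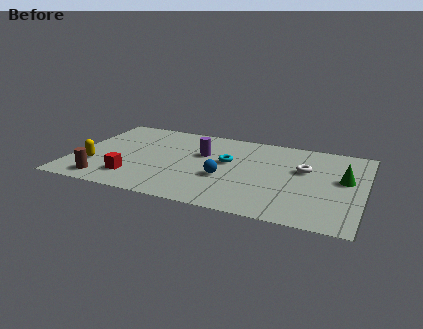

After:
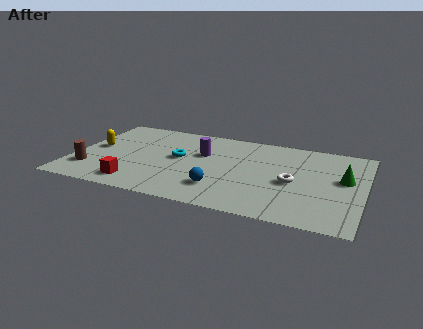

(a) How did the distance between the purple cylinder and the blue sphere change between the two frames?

+0.9

They were about 2.2 units apart before and 3.1 after — 0.9 units further apart.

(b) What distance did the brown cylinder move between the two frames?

1.1

From (1.7, 1.1) to (0.9, 1.9), the brown cylinder covered √(0.8² + 0.8²) ≈ 1.1 units.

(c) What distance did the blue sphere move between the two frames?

1.0

The blue sphere moved from about (6.9, 2.9) to (6.8, 1.9), a distance of √(0.1² + 1.0²) ≈ 1.0.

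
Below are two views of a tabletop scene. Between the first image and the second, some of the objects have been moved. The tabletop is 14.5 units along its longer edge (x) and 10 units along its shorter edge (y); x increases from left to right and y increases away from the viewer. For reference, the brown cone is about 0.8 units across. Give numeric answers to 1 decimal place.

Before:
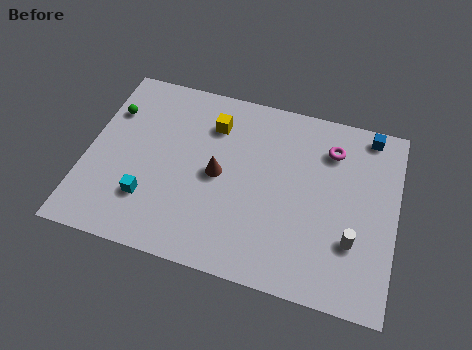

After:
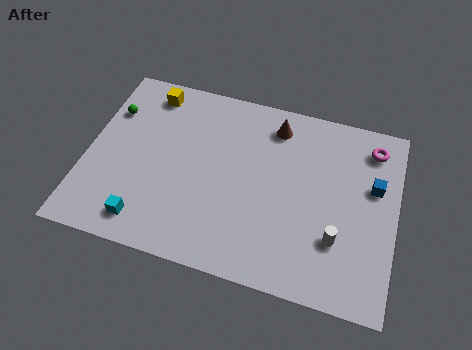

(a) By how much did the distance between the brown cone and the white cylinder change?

-0.4

The distance was about 6.6 in the first image and 6.2 in the second, so they moved 0.4 units closer together.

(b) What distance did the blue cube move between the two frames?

2.8

The blue cube moved from about (13.0, 9.0) to (13.4, 6.2), a distance of √(0.4² + 2.8²) ≈ 2.8.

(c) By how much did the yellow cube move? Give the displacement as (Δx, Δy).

(-3.1, 1.0)

From the two frames, the yellow cube sits at roughly (5.7, 7.6) before and (2.6, 8.6) after.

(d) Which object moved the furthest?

the brown cone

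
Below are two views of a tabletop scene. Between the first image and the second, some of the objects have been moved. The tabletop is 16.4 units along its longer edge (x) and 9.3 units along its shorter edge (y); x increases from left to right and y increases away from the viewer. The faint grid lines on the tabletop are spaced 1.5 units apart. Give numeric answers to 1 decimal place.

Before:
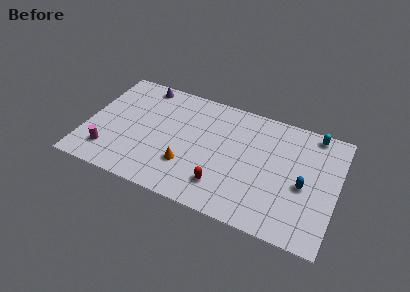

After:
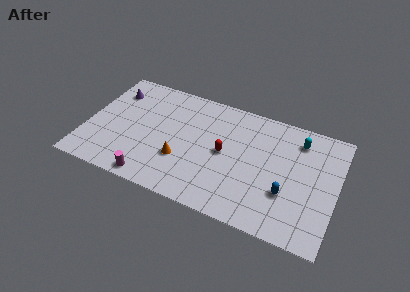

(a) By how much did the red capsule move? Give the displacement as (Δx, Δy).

(-0.1, 2.6)

From the two frames, the red capsule sits at roughly (9.2, 2.1) before and (9.1, 4.7) after.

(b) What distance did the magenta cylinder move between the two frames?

3.2

The magenta cylinder was near (1.7, 2.0) before and (4.7, 0.9) after, so it travelled √(3.0² + 1.1²) ≈ 3.2 units.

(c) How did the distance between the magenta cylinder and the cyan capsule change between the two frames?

-3.2

The distance was about 14.4 in the first image and 11.2 in the second, so they moved 3.2 units closer together.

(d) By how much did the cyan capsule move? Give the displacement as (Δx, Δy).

(-0.9, -0.9)

The cyan capsule started near (14.6, 8.4) and ended near (13.7, 7.5).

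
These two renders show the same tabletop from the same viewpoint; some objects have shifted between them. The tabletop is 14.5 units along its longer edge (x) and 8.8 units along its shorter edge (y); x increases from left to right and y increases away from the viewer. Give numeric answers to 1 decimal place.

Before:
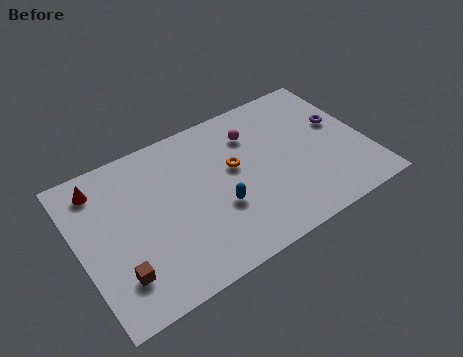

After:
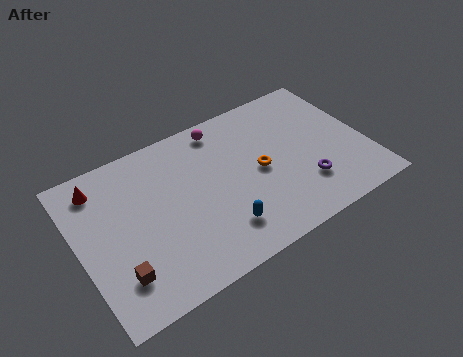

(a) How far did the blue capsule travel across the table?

1.2

The blue capsule was near (6.8, 3.2) before and (6.7, 2.0) after, so it travelled √(0.1² + 1.2²) ≈ 1.2 units.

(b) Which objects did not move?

the brown cube and the red cone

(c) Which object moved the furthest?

the purple torus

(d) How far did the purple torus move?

3.6

The purple torus was near (13.4, 5.2) before and (11.1, 2.4) after, so it travelled √(2.3² + 2.8²) ≈ 3.6 units.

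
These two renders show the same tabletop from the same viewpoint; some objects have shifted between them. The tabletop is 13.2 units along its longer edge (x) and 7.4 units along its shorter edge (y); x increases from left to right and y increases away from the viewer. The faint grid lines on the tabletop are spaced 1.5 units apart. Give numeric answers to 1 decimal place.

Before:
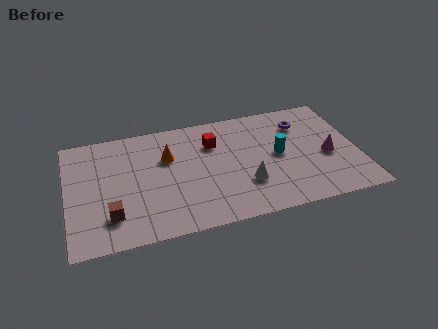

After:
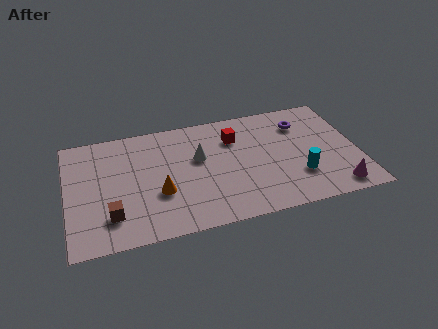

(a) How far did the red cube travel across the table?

1.0

From (6.7, 5.3) to (7.7, 5.4), the red cube covered √(1.0² + 0.1²) ≈ 1.0 units.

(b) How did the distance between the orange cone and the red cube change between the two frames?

+2.4

Before: roughly 2.1 units apart; after: 4.5. That's 2.4 units further apart.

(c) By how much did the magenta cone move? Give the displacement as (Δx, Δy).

(0.2, -2.2)

The magenta cone started near (11.8, 3.2) and ended near (12.0, 1.0).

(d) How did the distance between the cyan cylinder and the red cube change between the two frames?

+0.9

Before: roughly 3.3 units apart; after: 4.2. That's 0.9 units further apart.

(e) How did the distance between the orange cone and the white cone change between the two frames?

-1.7

They were about 4.3 units apart before and 2.6 after — 1.7 units closer together.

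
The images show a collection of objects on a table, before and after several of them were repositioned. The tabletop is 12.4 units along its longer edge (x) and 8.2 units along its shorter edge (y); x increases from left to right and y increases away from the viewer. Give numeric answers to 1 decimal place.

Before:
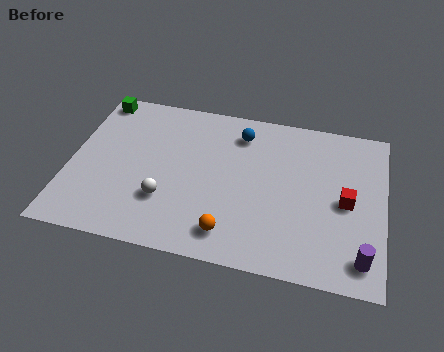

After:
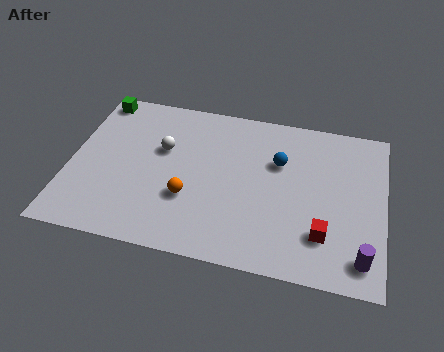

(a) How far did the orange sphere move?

2.2

The orange sphere was near (6.5, 1.4) before and (4.8, 2.8) after, so it travelled √(1.7² + 1.4²) ≈ 2.2 units.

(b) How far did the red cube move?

2.0

From (10.9, 3.9) to (10.1, 2.1), the red cube covered √(0.8² + 1.8²) ≈ 2.0 units.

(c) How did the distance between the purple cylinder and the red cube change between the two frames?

-1.0

The distance was about 2.7 in the first image and 1.7 in the second, so they moved 1.0 units closer together.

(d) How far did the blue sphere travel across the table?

2.0

From (6.6, 6.6) to (8.2, 5.4), the blue sphere covered √(1.6² + 1.2²) ≈ 2.0 units.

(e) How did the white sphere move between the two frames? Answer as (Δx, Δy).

(-0.3, 2.6)

The white sphere started near (3.9, 2.5) and ended near (3.6, 5.1).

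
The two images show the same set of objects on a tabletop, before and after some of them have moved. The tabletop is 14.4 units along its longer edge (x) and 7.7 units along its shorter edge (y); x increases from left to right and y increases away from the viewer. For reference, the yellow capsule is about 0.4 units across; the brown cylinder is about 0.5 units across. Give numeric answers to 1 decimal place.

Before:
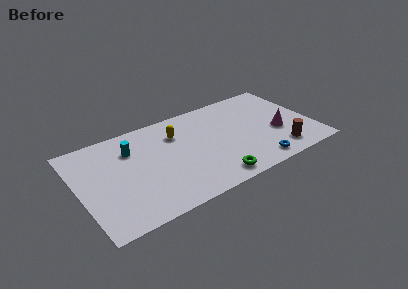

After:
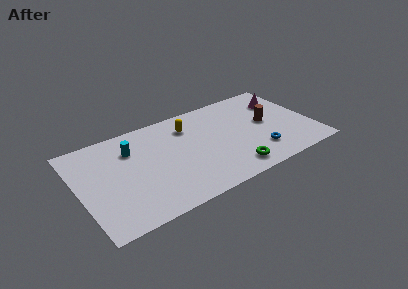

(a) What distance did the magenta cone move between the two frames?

2.7

From (12.2, 3.0) to (12.9, 5.6), the magenta cone covered √(0.7² + 2.6²) ≈ 2.7 units.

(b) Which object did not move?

the cyan cylinder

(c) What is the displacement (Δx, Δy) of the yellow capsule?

(0.8, 0.3)

The yellow capsule started near (6.2, 5.6) and ended near (7.0, 5.9).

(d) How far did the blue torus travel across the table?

0.9

From (10.5, 1.0) to (10.8, 1.9), the blue torus covered √(0.3² + 0.9²) ≈ 0.9 units.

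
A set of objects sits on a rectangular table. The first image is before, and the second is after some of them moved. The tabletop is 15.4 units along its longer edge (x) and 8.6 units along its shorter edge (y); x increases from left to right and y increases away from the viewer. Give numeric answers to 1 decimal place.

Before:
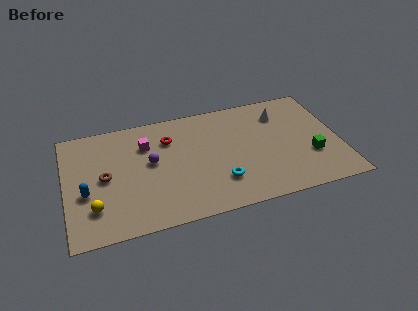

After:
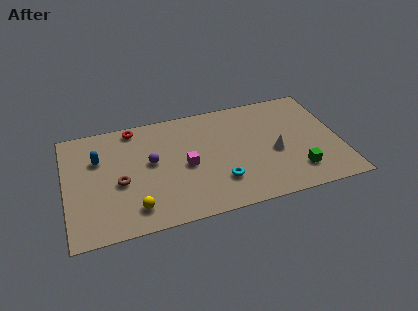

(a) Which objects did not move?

the purple sphere and the cyan torus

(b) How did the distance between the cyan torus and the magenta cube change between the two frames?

-3.0

Before: roughly 5.5 units apart; after: 2.5. That's 3.0 units closer together.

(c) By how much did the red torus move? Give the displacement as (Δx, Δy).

(-1.9, 1.4)

From the two frames, the red torus sits at roughly (5.9, 6.3) before and (4.0, 7.7) after.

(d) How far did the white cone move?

3.0

The white cone was near (12.3, 6.6) before and (11.7, 3.7) after, so it travelled √(0.6² + 2.9²) ≈ 3.0 units.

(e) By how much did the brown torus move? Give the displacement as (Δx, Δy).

(0.8, -0.6)

From the two frames, the brown torus sits at roughly (2.2, 4.3) before and (3.0, 3.7) after.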